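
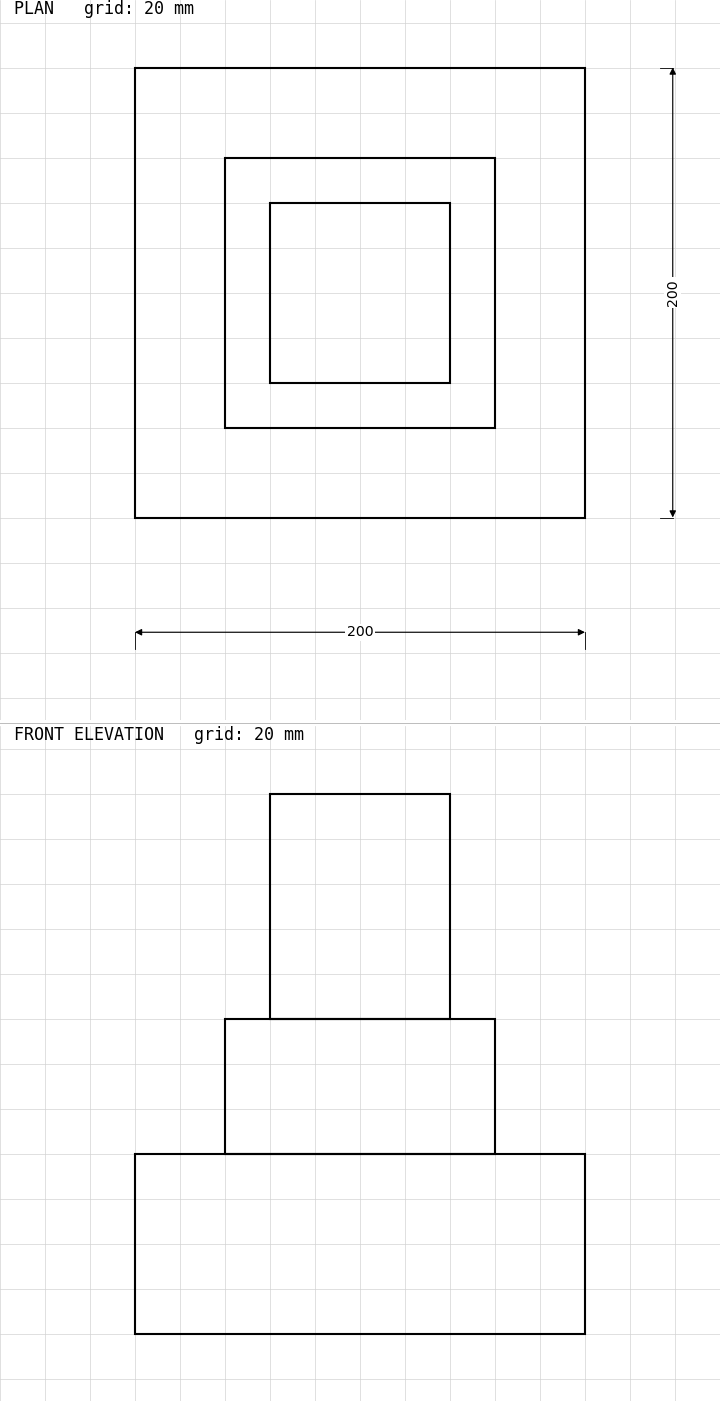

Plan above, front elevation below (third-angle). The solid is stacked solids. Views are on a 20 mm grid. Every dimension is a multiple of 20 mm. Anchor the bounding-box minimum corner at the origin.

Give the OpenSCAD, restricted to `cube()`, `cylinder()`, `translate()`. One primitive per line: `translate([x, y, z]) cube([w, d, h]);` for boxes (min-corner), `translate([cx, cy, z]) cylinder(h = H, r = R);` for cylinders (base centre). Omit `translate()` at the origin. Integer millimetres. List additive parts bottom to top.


cube([200, 200, 80]);
translate([40, 40, 80]) cube([120, 120, 60]);
translate([60, 60, 140]) cube([80, 80, 100]);


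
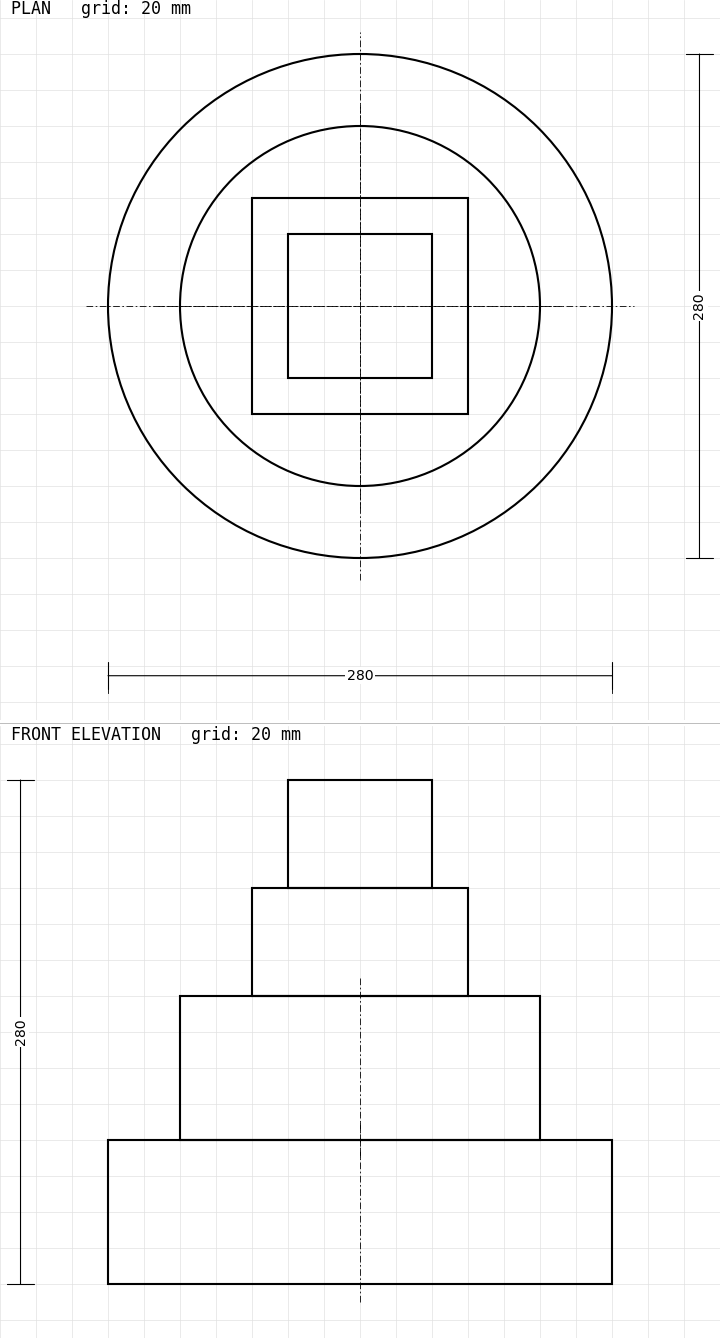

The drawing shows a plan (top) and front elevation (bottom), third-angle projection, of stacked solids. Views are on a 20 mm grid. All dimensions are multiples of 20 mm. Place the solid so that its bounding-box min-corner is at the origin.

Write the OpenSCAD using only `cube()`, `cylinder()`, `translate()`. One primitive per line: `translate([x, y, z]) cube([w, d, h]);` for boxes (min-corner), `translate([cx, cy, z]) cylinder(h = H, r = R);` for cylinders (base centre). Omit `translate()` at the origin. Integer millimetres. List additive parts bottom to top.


translate([140, 140, 0]) cylinder(h = 80, r = 140);
translate([140, 140, 80]) cylinder(h = 80, r = 100);
translate([80, 80, 160]) cube([120, 120, 60]);
translate([100, 100, 220]) cube([80, 80, 60]);


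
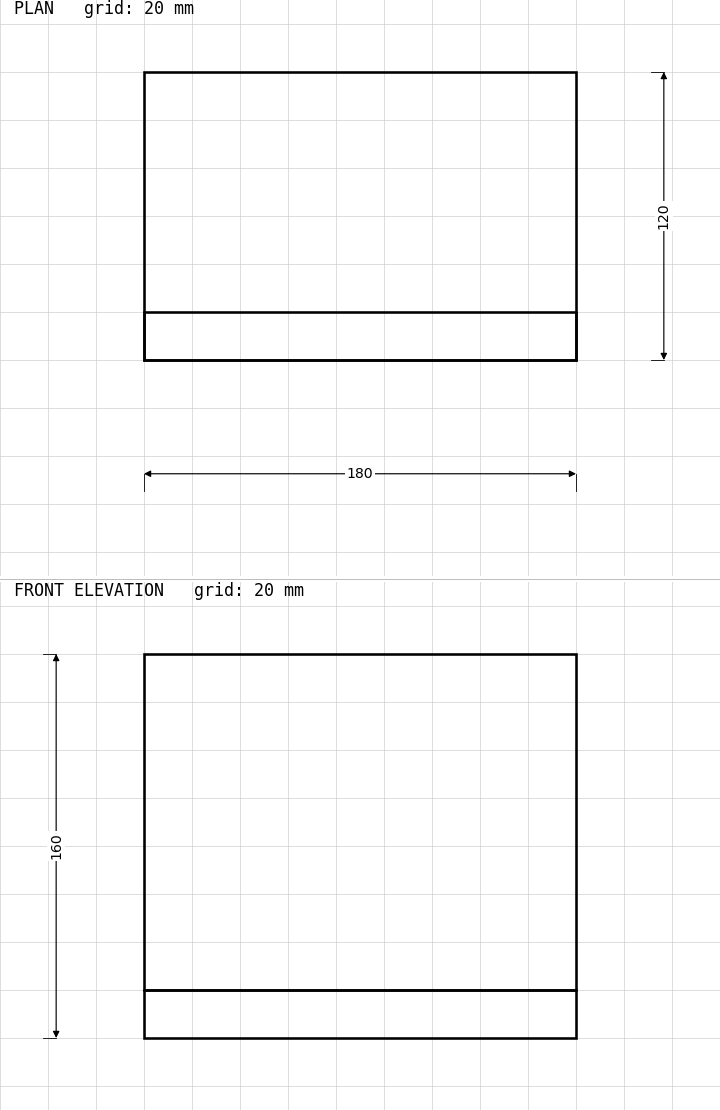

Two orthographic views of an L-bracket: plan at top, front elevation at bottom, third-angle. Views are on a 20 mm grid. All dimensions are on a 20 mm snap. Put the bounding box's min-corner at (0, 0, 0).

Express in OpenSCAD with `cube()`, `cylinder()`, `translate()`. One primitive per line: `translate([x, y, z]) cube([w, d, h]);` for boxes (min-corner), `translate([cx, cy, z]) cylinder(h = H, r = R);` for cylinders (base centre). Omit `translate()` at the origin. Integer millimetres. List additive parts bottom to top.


cube([180, 120, 20]);
translate([0, 0, 20]) cube([180, 20, 140]);


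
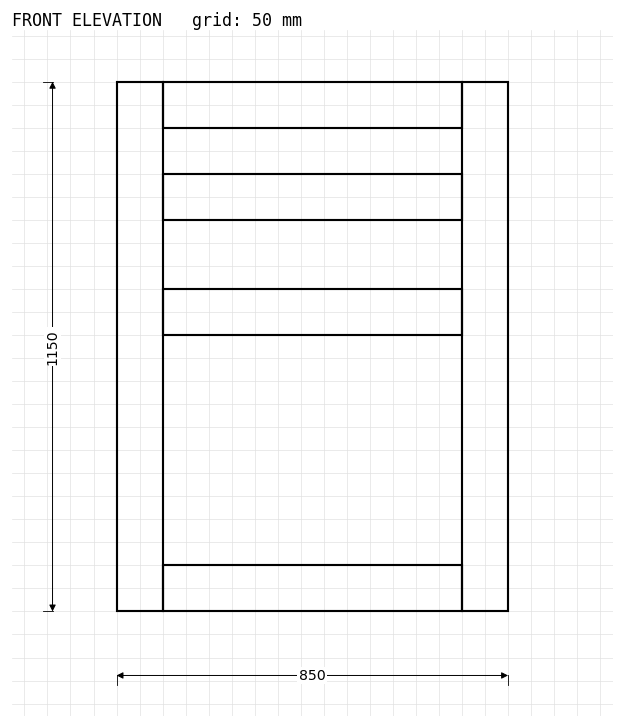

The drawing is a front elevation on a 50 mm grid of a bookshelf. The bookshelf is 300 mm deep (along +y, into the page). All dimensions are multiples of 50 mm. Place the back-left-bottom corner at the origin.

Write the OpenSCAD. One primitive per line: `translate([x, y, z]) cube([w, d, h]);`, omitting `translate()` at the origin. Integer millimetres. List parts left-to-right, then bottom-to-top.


cube([100, 300, 1150]);
translate([100, 0, 0]) cube([650, 300, 100]);
translate([100, 0, 600]) cube([650, 300, 100]);
translate([100, 0, 850]) cube([650, 300, 100]);
translate([100, 0, 1050]) cube([650, 300, 100]);
translate([750, 0, 0]) cube([100, 300, 1150]);


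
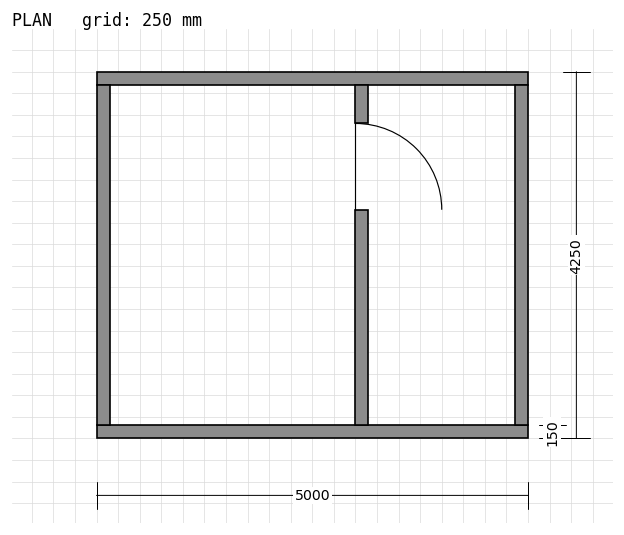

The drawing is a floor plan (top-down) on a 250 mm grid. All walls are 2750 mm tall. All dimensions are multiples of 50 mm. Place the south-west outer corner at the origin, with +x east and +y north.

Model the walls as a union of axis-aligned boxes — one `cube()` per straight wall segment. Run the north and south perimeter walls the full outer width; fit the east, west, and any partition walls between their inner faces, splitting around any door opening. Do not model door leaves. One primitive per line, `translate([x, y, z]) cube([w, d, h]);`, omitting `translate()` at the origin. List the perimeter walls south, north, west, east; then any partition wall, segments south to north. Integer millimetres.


cube([5000, 150, 2750]);
translate([0, 4100, 0]) cube([5000, 150, 2750]);
translate([0, 150, 0]) cube([150, 3950, 2750]);
translate([4850, 150, 0]) cube([150, 3950, 2750]);
translate([3000, 150, 0]) cube([150, 2500, 2750]);
translate([3000, 3650, 0]) cube([150, 450, 2750]);


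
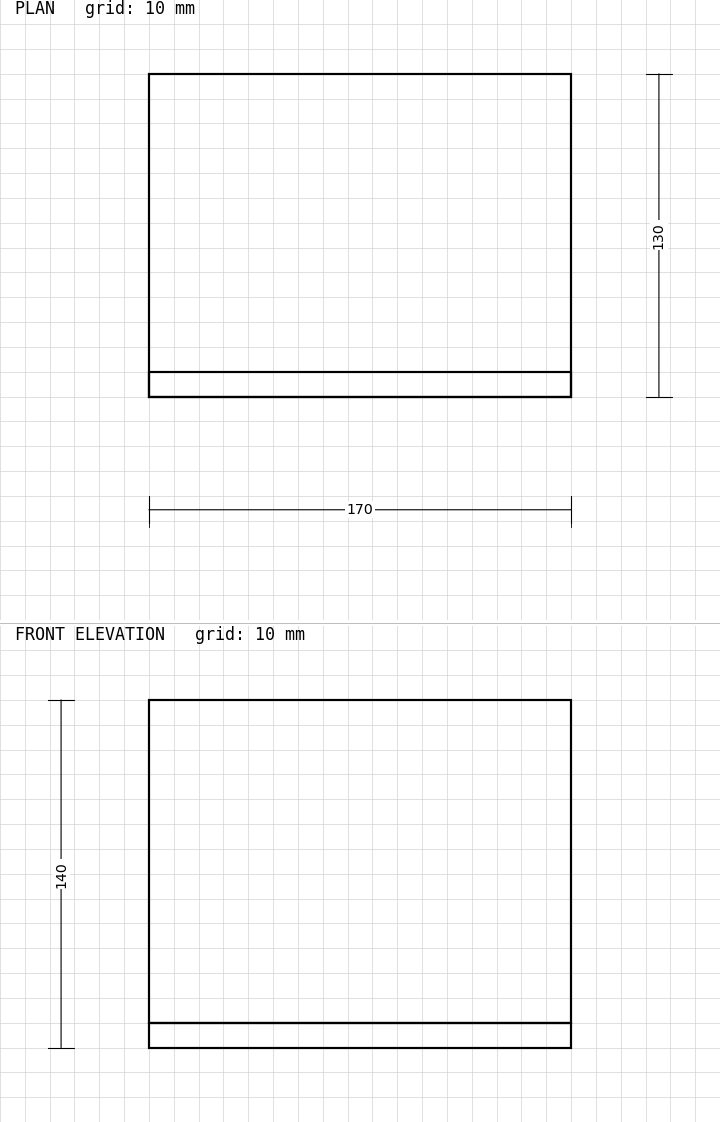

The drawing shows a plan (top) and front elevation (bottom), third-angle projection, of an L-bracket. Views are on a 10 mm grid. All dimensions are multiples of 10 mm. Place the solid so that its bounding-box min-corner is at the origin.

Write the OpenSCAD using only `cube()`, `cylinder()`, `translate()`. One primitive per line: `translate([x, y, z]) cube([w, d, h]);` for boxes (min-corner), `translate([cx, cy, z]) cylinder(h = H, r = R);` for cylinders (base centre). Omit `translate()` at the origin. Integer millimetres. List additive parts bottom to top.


cube([170, 130, 10]);
translate([0, 0, 10]) cube([170, 10, 130]);


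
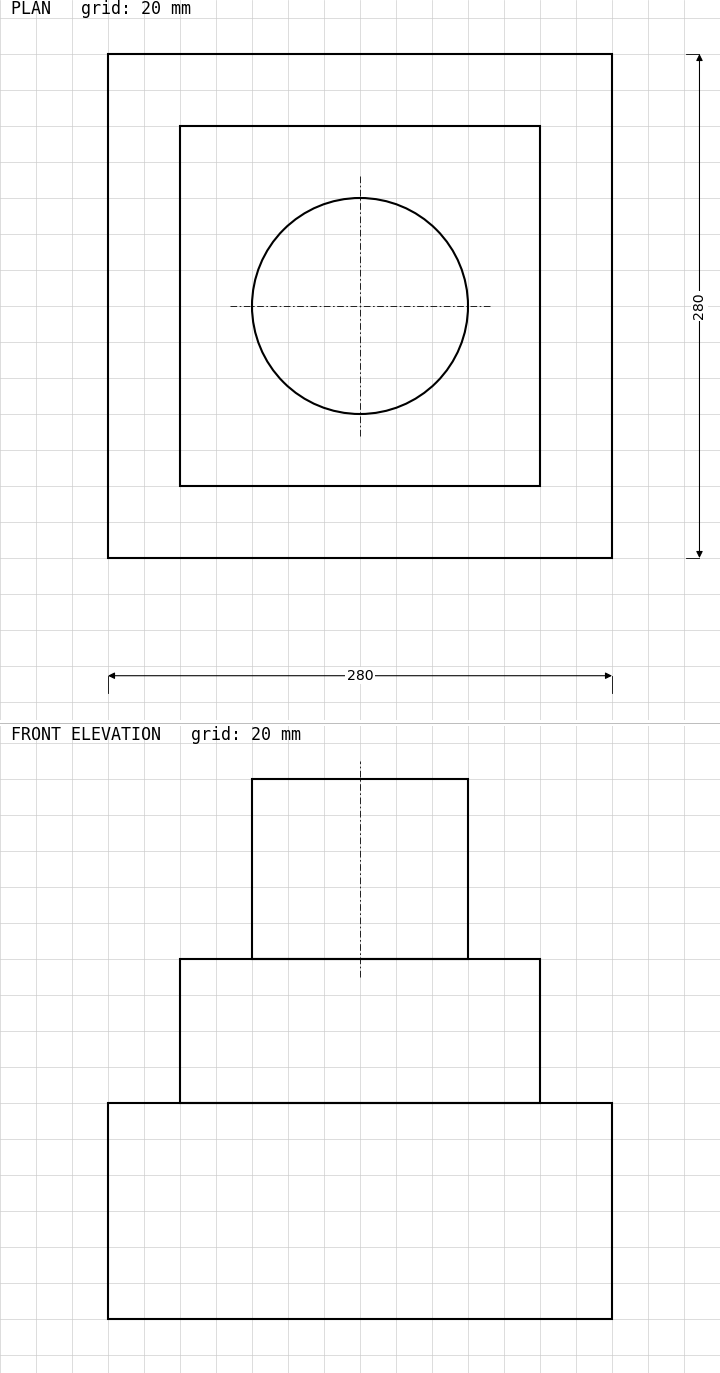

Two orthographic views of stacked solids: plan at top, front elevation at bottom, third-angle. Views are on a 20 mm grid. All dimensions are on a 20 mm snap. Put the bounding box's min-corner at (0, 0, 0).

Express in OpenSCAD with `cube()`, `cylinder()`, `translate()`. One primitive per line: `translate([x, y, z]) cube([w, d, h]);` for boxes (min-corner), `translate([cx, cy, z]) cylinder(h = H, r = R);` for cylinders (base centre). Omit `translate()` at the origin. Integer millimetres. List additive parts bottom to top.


cube([280, 280, 120]);
translate([40, 40, 120]) cube([200, 200, 80]);
translate([140, 140, 200]) cylinder(h = 100, r = 60);


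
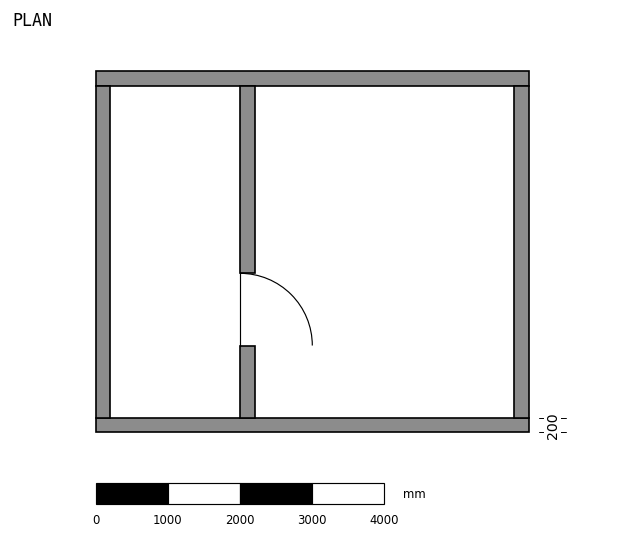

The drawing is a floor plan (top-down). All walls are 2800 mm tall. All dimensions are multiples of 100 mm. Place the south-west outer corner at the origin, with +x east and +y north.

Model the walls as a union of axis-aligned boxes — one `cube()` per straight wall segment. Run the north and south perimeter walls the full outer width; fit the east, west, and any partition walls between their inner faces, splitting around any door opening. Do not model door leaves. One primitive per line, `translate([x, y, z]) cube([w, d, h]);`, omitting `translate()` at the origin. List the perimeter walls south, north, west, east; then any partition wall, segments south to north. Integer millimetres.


cube([6000, 200, 2800]);
translate([0, 4800, 0]) cube([6000, 200, 2800]);
translate([0, 200, 0]) cube([200, 4600, 2800]);
translate([5800, 200, 0]) cube([200, 4600, 2800]);
translate([2000, 200, 0]) cube([200, 1000, 2800]);
translate([2000, 2200, 0]) cube([200, 2600, 2800]);


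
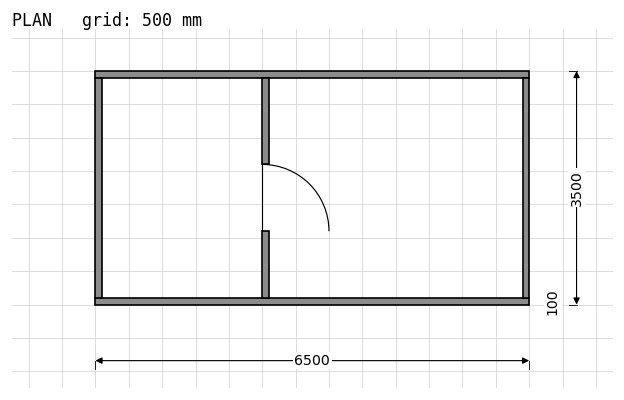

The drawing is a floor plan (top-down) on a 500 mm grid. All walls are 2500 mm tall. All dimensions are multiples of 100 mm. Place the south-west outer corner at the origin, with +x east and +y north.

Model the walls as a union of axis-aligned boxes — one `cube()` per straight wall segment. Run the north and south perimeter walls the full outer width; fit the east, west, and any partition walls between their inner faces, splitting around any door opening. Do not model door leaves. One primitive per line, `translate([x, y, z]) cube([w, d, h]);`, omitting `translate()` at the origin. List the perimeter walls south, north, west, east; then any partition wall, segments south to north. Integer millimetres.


cube([6500, 100, 2500]);
translate([0, 3400, 0]) cube([6500, 100, 2500]);
translate([0, 100, 0]) cube([100, 3300, 2500]);
translate([6400, 100, 0]) cube([100, 3300, 2500]);
translate([2500, 100, 0]) cube([100, 1000, 2500]);
translate([2500, 2100, 0]) cube([100, 1300, 2500]);


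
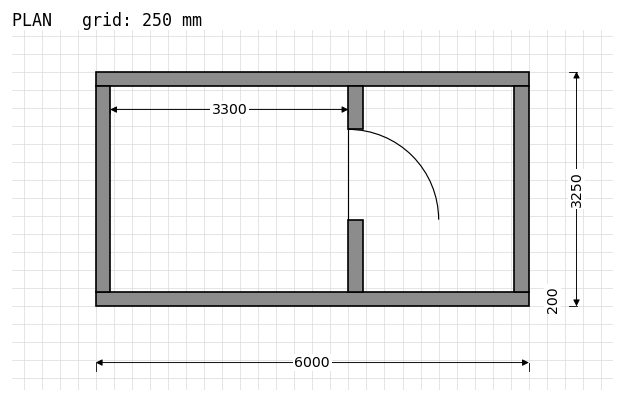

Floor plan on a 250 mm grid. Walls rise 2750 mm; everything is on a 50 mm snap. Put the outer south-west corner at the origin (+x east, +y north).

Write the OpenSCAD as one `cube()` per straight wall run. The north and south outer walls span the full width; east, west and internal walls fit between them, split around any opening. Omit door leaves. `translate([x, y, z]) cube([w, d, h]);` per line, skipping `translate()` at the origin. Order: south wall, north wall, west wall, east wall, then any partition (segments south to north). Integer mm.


cube([6000, 200, 2750]);
translate([0, 3050, 0]) cube([6000, 200, 2750]);
translate([0, 200, 0]) cube([200, 2850, 2750]);
translate([5800, 200, 0]) cube([200, 2850, 2750]);
translate([3500, 200, 0]) cube([200, 1000, 2750]);
translate([3500, 2450, 0]) cube([200, 600, 2750]);


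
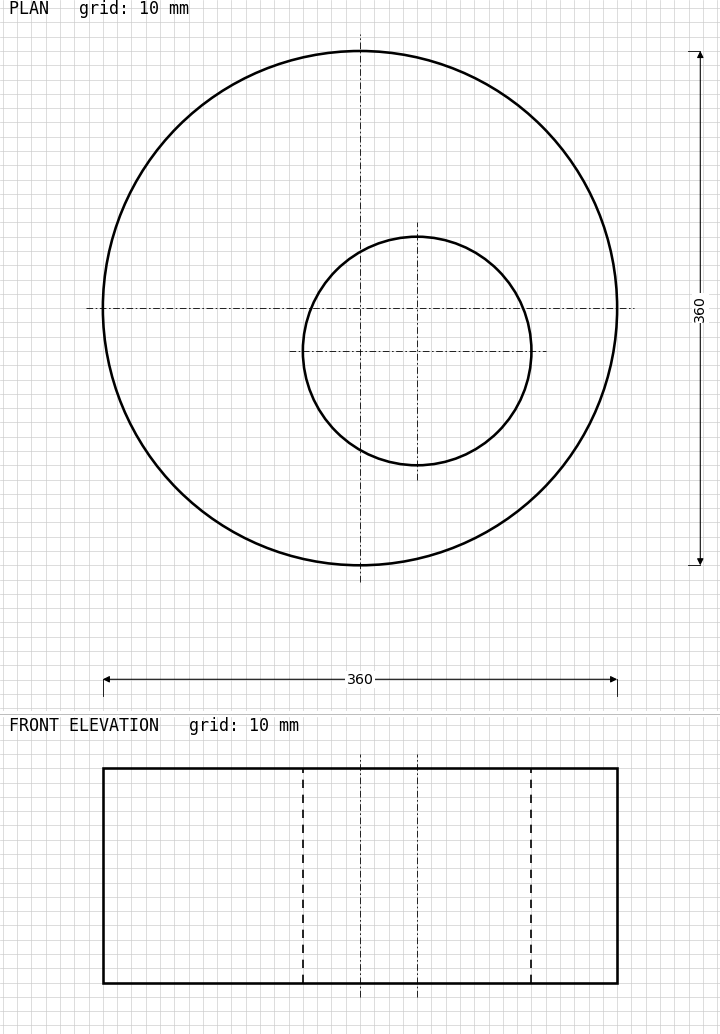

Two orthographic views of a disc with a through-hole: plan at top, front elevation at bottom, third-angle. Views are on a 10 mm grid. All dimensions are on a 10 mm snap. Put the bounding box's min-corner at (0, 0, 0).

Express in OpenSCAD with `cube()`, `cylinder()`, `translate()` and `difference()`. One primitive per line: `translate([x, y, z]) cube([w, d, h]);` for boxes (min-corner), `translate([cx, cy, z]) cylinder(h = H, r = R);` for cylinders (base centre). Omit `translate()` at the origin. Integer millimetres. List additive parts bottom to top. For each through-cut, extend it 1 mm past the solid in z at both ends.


difference() {
  translate([180, 180, 0]) cylinder(h = 150, r = 180);
  translate([220, 150, -1]) cylinder(h = 152, r = 80);
}


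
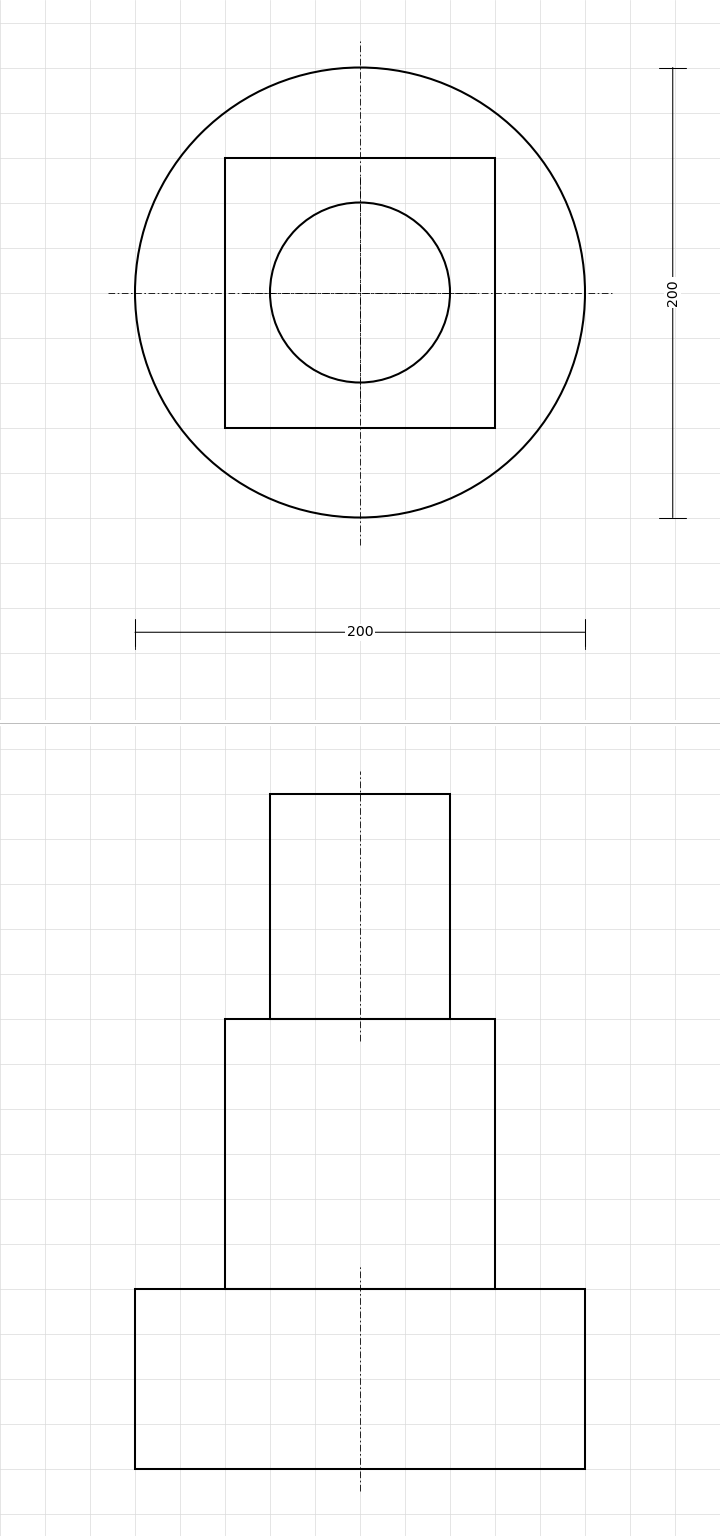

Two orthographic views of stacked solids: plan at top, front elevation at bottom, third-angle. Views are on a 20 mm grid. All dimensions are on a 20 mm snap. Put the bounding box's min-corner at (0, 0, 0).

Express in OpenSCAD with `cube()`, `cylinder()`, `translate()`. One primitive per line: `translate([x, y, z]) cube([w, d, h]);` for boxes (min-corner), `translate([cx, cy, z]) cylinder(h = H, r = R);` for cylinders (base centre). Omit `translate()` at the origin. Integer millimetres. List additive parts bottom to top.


translate([100, 100, 0]) cylinder(h = 80, r = 100);
translate([40, 40, 80]) cube([120, 120, 120]);
translate([100, 100, 200]) cylinder(h = 100, r = 40);


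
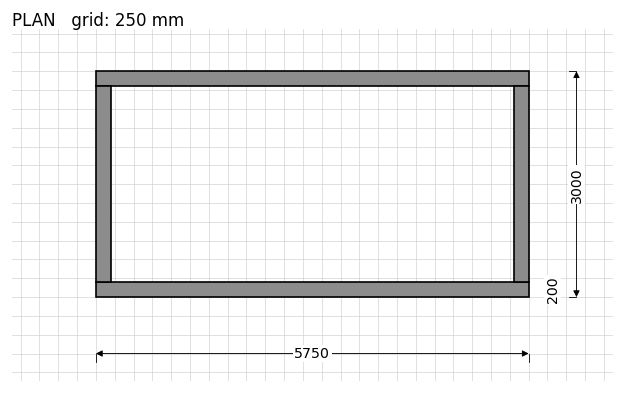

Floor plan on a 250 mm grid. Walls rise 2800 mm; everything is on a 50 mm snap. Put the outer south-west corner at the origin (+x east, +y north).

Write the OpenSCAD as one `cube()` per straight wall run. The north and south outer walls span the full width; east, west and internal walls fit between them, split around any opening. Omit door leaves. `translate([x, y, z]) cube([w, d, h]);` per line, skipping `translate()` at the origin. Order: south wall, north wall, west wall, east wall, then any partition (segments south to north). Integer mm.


cube([5750, 200, 2800]);
translate([0, 2800, 0]) cube([5750, 200, 2800]);
translate([0, 200, 0]) cube([200, 2600, 2800]);
translate([5550, 200, 0]) cube([200, 2600, 2800]);


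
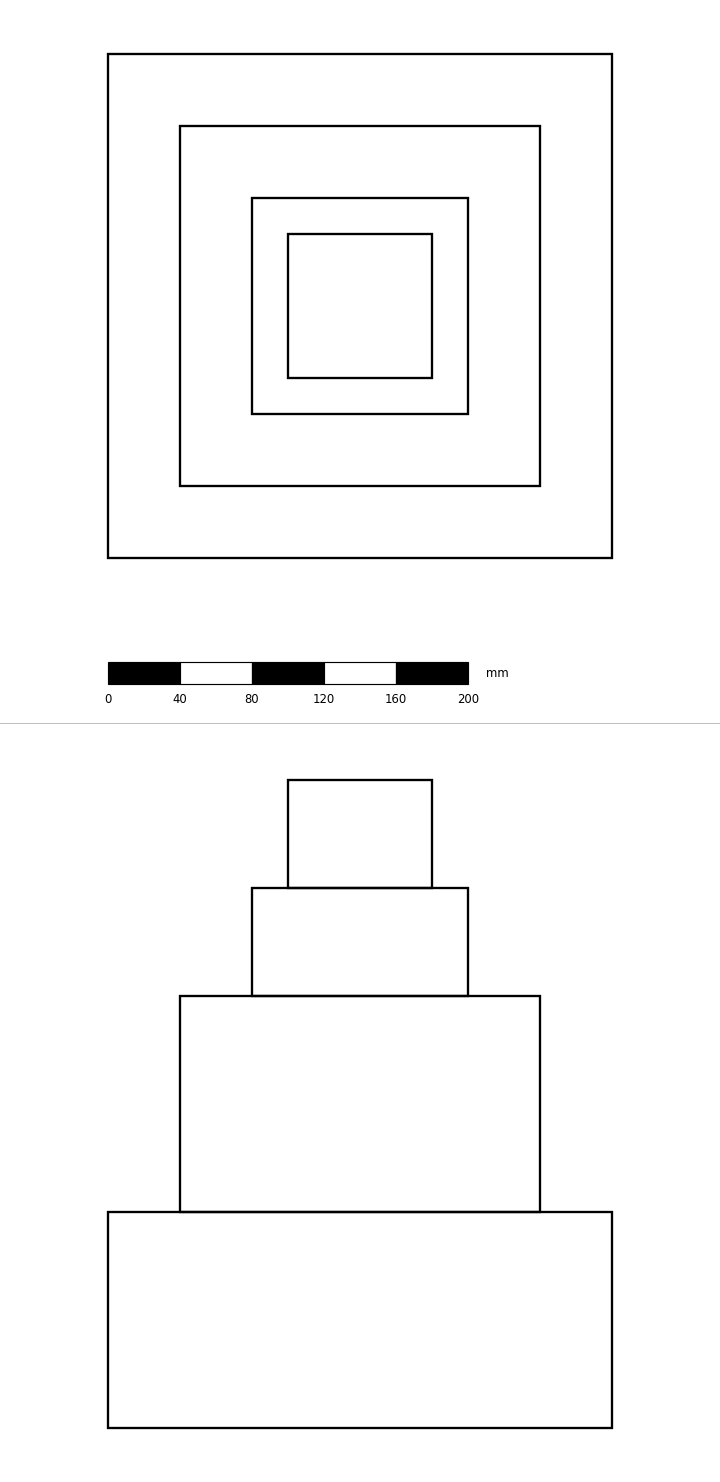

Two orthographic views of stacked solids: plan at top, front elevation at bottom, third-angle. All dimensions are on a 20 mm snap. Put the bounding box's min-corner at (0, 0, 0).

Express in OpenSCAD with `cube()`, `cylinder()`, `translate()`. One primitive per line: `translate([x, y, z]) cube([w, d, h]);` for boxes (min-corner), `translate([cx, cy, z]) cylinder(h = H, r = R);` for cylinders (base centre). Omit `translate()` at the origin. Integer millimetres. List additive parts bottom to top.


cube([280, 280, 120]);
translate([40, 40, 120]) cube([200, 200, 120]);
translate([80, 80, 240]) cube([120, 120, 60]);
translate([100, 100, 300]) cube([80, 80, 60]);


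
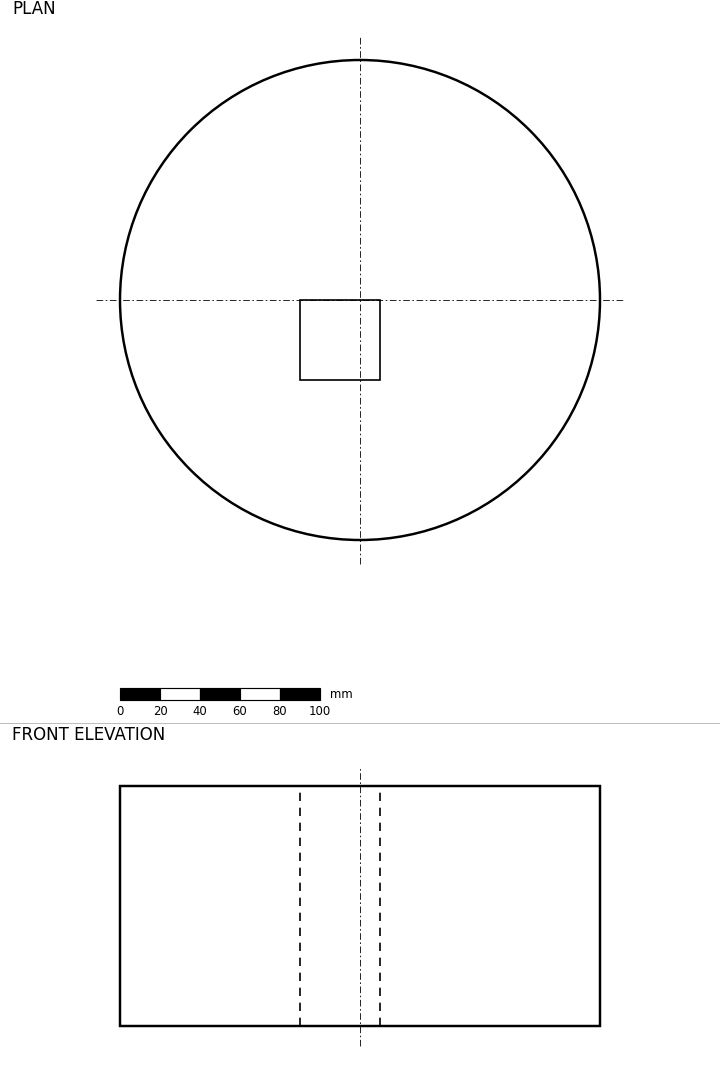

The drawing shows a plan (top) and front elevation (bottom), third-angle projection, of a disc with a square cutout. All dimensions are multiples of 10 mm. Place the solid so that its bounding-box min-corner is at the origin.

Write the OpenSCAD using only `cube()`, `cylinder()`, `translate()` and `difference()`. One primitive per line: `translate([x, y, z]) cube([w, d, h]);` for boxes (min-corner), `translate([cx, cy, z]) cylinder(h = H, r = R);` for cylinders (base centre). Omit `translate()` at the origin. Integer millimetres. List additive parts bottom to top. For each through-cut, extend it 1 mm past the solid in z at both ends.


difference() {
  translate([120, 120, 0]) cylinder(h = 120, r = 120);
  translate([90, 80, -1]) cube([40, 40, 122]);
}


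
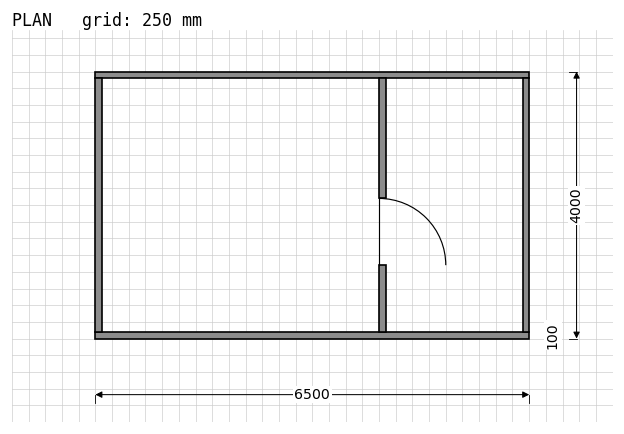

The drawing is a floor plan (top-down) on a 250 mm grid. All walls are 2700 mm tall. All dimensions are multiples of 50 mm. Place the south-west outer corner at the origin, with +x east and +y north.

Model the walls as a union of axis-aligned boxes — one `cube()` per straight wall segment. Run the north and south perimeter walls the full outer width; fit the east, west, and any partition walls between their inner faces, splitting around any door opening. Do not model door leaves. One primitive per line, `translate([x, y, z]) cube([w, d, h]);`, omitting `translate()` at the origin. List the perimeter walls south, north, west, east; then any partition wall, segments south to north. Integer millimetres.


cube([6500, 100, 2700]);
translate([0, 3900, 0]) cube([6500, 100, 2700]);
translate([0, 100, 0]) cube([100, 3800, 2700]);
translate([6400, 100, 0]) cube([100, 3800, 2700]);
translate([4250, 100, 0]) cube([100, 1000, 2700]);
translate([4250, 2100, 0]) cube([100, 1800, 2700]);


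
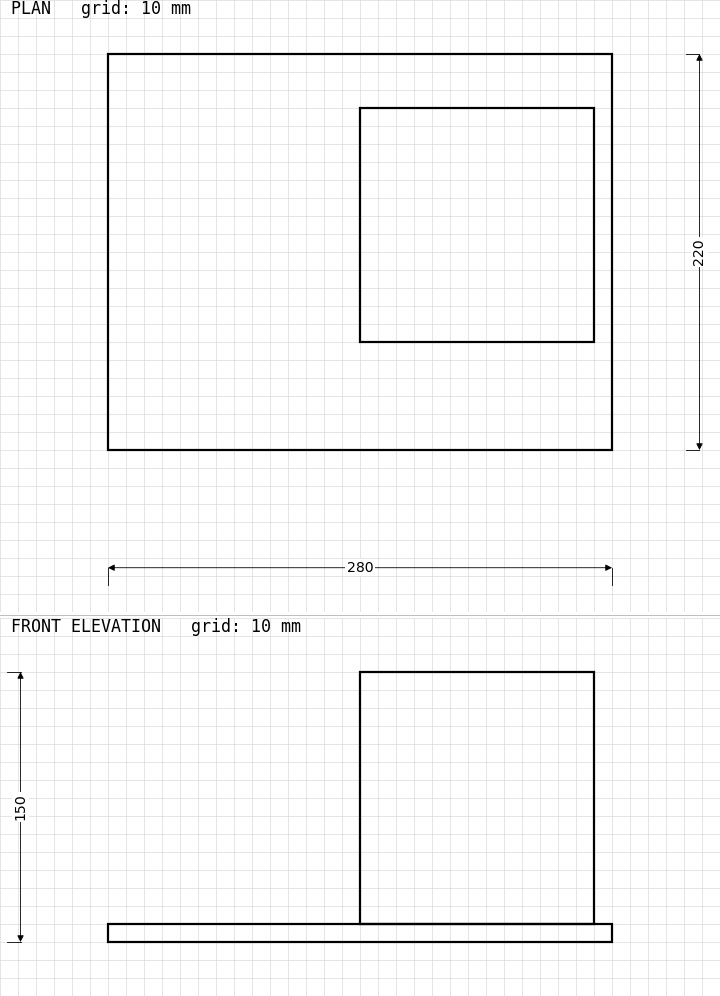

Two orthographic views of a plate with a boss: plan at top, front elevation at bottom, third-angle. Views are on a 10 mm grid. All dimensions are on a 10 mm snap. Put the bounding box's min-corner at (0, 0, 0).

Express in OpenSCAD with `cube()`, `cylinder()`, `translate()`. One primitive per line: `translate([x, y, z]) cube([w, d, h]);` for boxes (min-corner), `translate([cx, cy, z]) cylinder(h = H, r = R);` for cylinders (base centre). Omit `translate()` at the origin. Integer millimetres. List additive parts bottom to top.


cube([280, 220, 10]);
translate([140, 60, 10]) cube([130, 130, 140]);


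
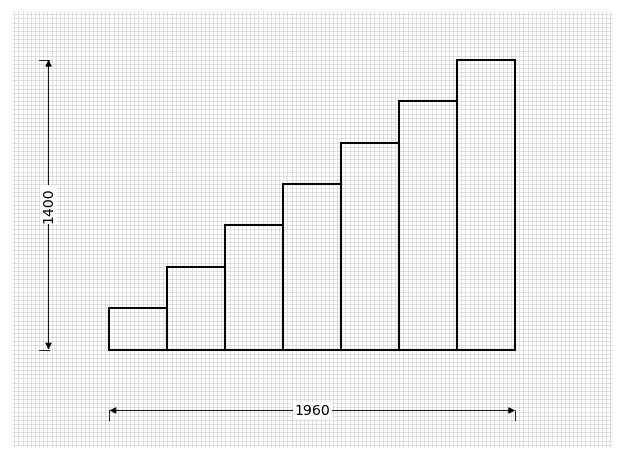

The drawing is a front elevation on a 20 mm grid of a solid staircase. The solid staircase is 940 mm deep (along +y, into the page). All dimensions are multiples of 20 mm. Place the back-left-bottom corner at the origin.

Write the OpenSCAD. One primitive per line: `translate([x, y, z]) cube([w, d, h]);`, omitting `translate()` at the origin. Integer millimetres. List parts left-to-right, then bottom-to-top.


cube([280, 940, 200]);
translate([280, 0, 0]) cube([280, 940, 400]);
translate([560, 0, 0]) cube([280, 940, 600]);
translate([840, 0, 0]) cube([280, 940, 800]);
translate([1120, 0, 0]) cube([280, 940, 1000]);
translate([1400, 0, 0]) cube([280, 940, 1200]);
translate([1680, 0, 0]) cube([280, 940, 1400]);


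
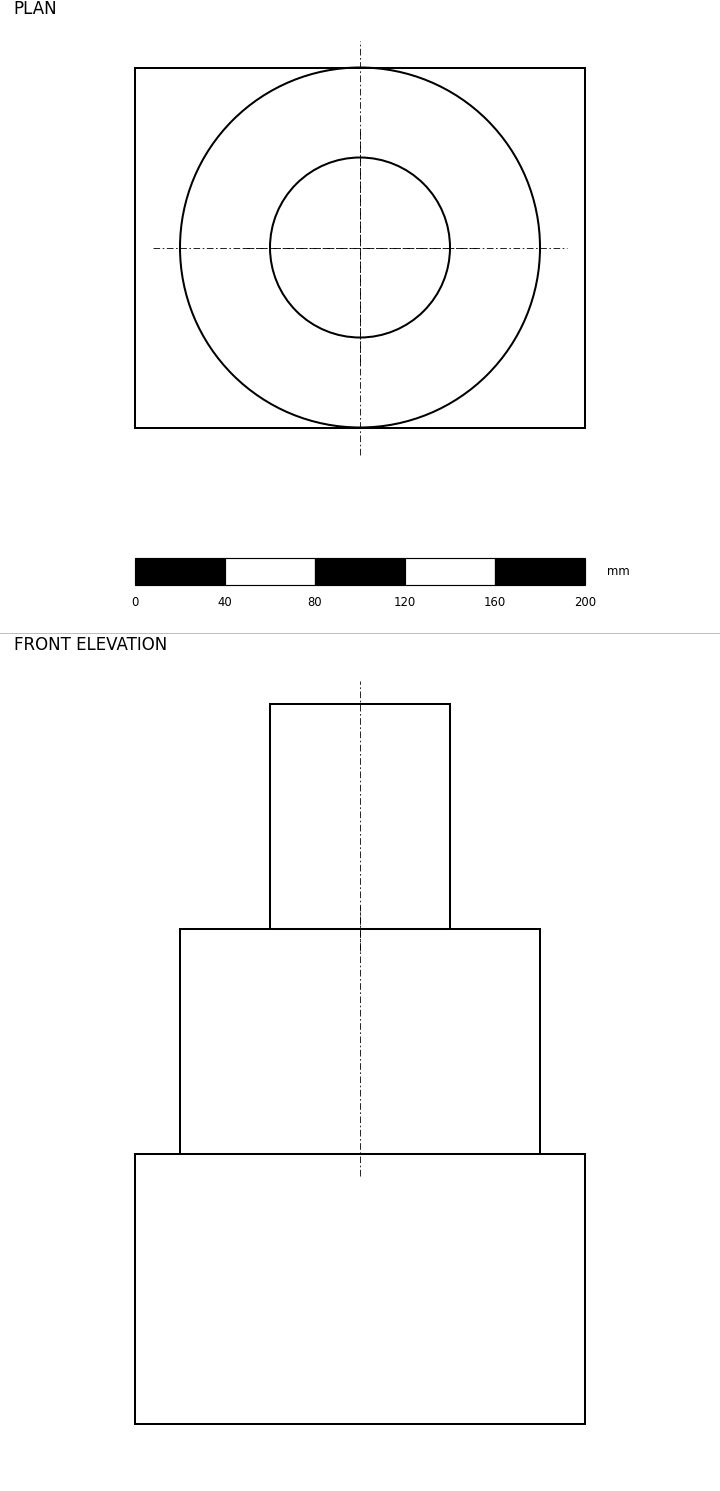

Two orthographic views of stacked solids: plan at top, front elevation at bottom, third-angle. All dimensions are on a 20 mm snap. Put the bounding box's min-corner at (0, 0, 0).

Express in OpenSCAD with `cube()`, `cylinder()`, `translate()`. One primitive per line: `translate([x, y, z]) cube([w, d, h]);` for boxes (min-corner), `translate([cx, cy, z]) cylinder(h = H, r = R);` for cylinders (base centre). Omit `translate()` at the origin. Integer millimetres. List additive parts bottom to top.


cube([200, 160, 120]);
translate([100, 80, 120]) cylinder(h = 100, r = 80);
translate([100, 80, 220]) cylinder(h = 100, r = 40);


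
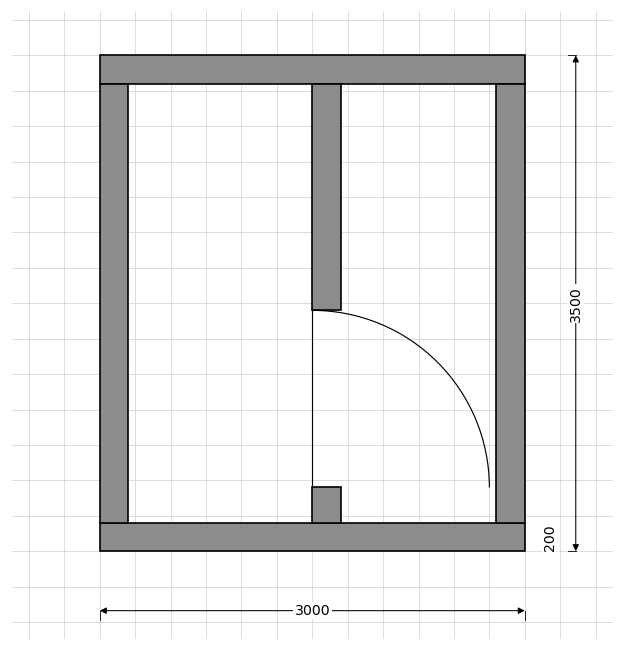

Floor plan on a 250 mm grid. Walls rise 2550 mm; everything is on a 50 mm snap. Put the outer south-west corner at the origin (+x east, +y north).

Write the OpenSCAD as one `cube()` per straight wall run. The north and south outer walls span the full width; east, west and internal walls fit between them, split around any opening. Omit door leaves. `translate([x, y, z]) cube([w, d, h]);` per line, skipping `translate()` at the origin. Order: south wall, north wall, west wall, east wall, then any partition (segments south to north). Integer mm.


cube([3000, 200, 2550]);
translate([0, 3300, 0]) cube([3000, 200, 2550]);
translate([0, 200, 0]) cube([200, 3100, 2550]);
translate([2800, 200, 0]) cube([200, 3100, 2550]);
translate([1500, 200, 0]) cube([200, 250, 2550]);
translate([1500, 1700, 0]) cube([200, 1600, 2550]);


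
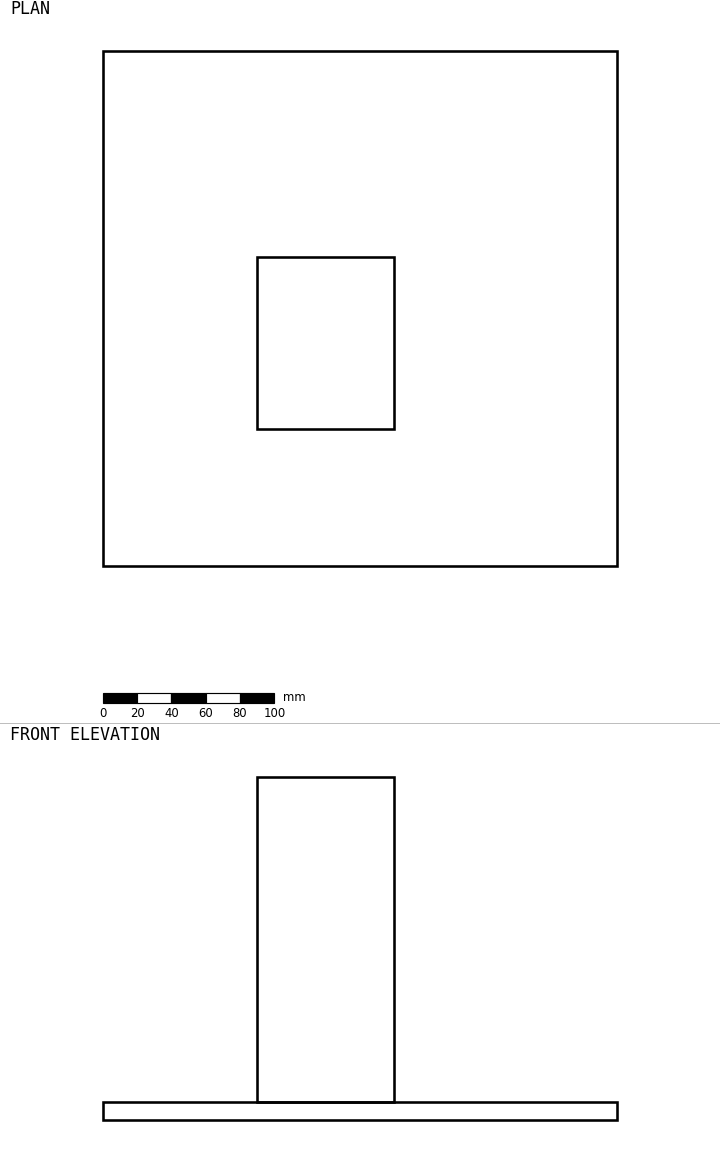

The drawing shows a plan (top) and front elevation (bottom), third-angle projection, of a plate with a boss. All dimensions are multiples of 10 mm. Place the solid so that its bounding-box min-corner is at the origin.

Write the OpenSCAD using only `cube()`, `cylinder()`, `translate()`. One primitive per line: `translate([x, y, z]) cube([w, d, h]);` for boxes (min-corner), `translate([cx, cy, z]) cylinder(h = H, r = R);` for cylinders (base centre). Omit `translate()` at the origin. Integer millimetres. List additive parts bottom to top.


cube([300, 300, 10]);
translate([90, 80, 10]) cube([80, 100, 190]);


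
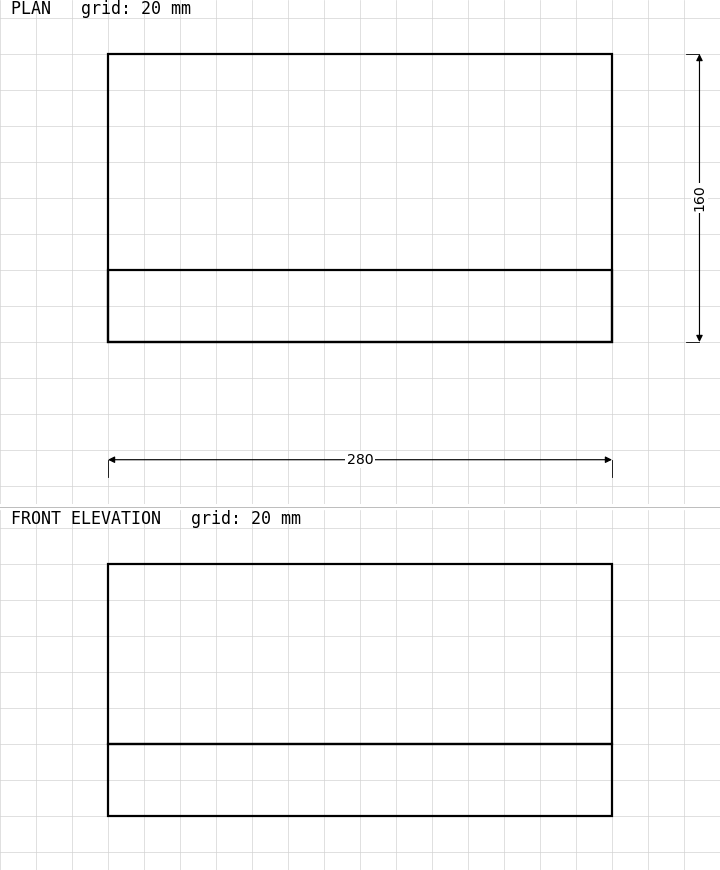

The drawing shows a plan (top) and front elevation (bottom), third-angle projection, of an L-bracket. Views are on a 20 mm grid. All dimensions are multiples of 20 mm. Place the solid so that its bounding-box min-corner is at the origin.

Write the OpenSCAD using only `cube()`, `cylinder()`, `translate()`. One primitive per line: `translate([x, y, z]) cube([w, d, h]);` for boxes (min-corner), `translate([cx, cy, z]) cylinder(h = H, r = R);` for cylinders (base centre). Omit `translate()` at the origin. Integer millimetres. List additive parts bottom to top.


cube([280, 160, 40]);
translate([0, 0, 40]) cube([280, 40, 100]);


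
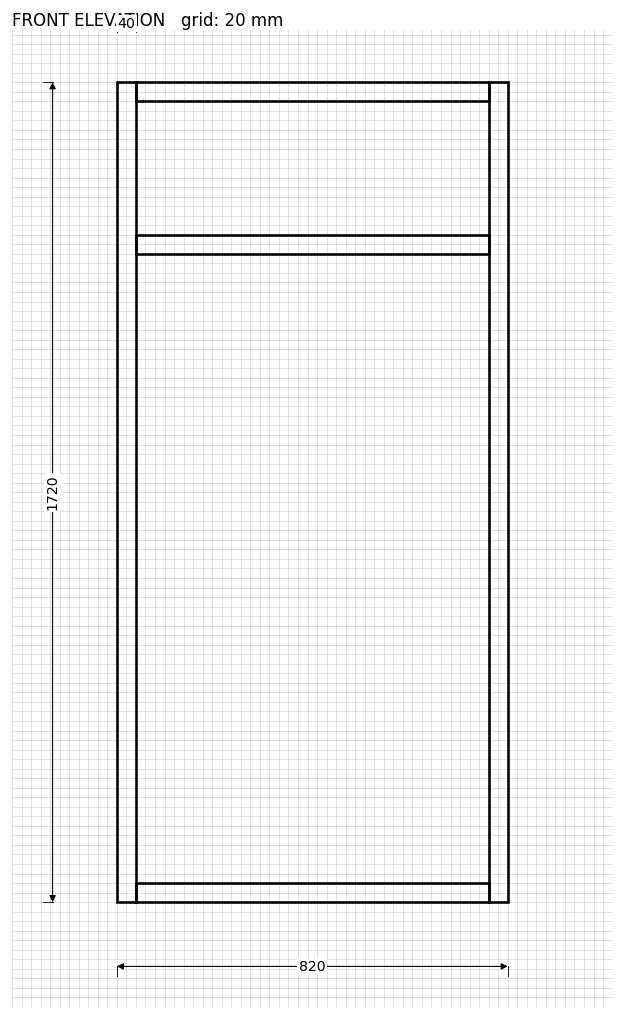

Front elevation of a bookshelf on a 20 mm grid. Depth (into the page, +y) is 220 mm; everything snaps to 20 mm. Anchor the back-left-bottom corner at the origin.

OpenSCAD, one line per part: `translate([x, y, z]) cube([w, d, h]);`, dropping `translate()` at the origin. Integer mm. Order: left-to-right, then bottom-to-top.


cube([40, 220, 1720]);
translate([40, 0, 0]) cube([740, 220, 40]);
translate([40, 0, 1360]) cube([740, 220, 40]);
translate([40, 0, 1680]) cube([740, 220, 40]);
translate([780, 0, 0]) cube([40, 220, 1720]);


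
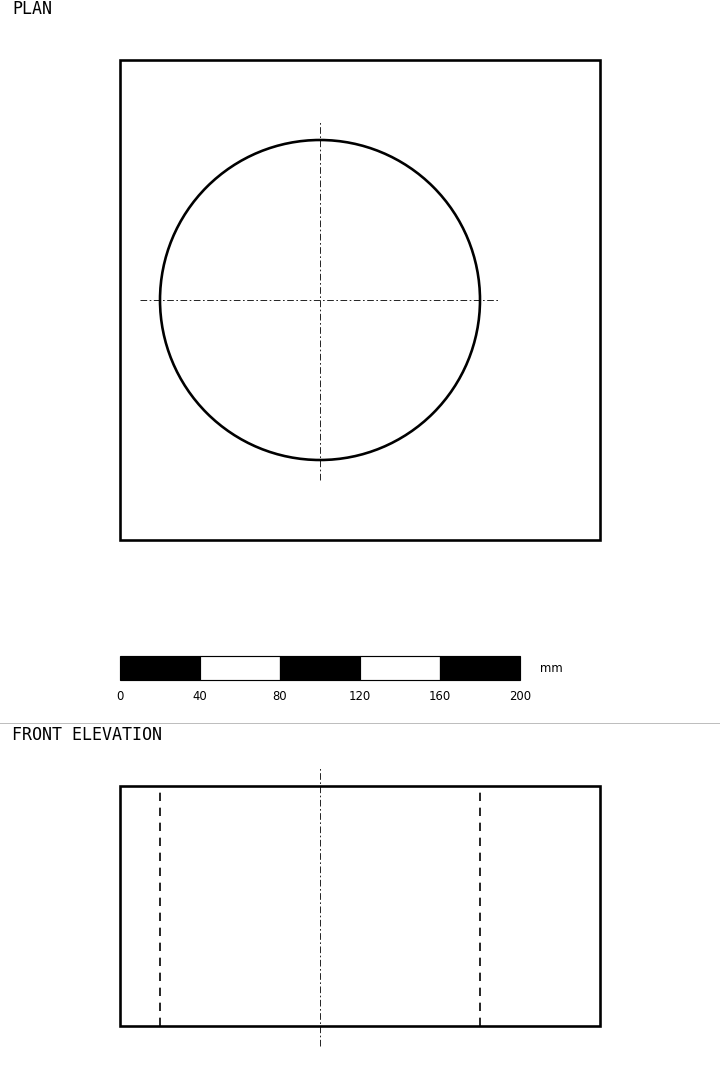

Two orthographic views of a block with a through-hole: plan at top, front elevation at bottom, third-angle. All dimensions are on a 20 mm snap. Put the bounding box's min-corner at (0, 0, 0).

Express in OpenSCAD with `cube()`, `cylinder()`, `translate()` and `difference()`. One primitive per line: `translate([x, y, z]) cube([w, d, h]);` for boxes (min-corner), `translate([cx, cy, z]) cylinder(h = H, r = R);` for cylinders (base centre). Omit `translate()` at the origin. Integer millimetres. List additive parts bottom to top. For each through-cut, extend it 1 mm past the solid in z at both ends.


difference() {
  cube([240, 240, 120]);
  translate([100, 120, -1]) cylinder(h = 122, r = 80);
}


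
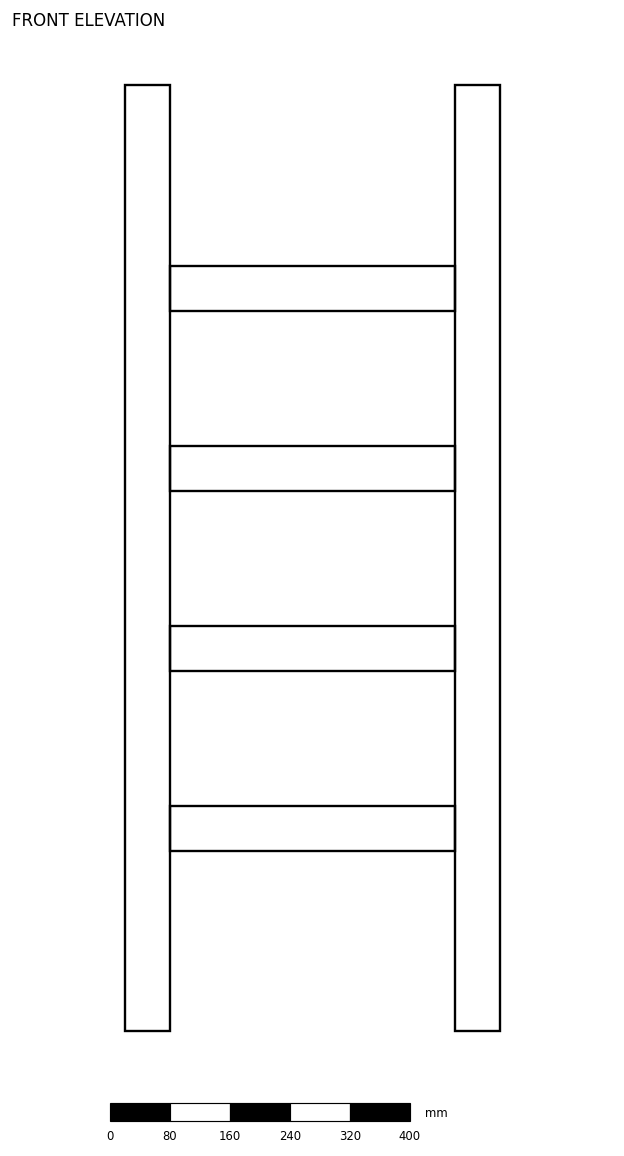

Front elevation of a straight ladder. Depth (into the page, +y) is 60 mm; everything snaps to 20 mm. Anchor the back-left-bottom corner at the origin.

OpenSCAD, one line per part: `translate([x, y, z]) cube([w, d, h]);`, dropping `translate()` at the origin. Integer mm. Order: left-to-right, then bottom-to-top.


cube([60, 60, 1260]);
translate([60, 0, 240]) cube([380, 60, 60]);
translate([60, 0, 480]) cube([380, 60, 60]);
translate([60, 0, 720]) cube([380, 60, 60]);
translate([60, 0, 960]) cube([380, 60, 60]);
translate([440, 0, 0]) cube([60, 60, 1260]);


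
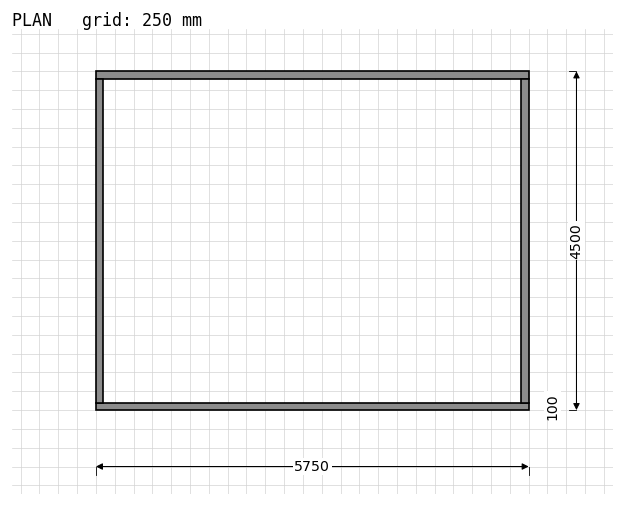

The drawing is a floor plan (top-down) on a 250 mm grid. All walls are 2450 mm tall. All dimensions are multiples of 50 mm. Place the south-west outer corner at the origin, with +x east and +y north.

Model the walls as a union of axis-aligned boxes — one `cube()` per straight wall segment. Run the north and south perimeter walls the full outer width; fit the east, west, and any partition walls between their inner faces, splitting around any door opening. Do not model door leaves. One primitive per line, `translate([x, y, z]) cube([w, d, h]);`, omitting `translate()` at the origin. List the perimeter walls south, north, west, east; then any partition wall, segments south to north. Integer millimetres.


cube([5750, 100, 2450]);
translate([0, 4400, 0]) cube([5750, 100, 2450]);
translate([0, 100, 0]) cube([100, 4300, 2450]);
translate([5650, 100, 0]) cube([100, 4300, 2450]);


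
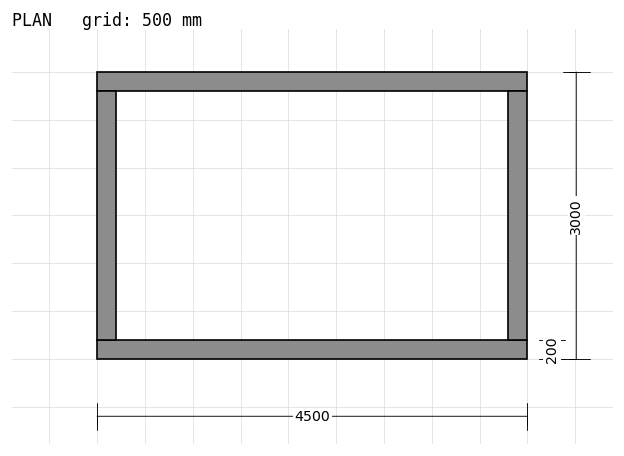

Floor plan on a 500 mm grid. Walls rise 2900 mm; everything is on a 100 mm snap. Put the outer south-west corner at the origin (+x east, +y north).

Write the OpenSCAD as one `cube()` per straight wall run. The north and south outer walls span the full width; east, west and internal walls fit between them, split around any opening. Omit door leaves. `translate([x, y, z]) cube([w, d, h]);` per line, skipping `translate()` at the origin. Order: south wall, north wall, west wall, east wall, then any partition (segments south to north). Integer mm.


cube([4500, 200, 2900]);
translate([0, 2800, 0]) cube([4500, 200, 2900]);
translate([0, 200, 0]) cube([200, 2600, 2900]);
translate([4300, 200, 0]) cube([200, 2600, 2900]);


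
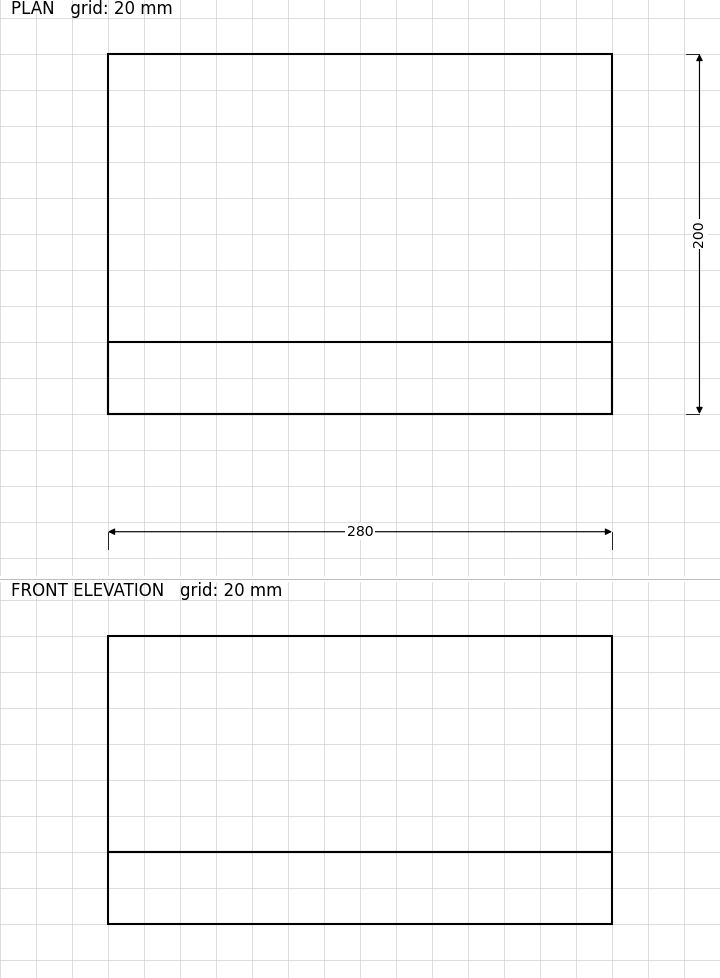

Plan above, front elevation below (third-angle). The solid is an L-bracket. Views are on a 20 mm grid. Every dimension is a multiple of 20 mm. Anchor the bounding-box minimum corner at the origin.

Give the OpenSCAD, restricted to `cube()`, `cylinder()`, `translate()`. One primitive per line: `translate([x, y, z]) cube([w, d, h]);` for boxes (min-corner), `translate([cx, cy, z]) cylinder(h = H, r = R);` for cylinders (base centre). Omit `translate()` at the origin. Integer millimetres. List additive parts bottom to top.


cube([280, 200, 40]);
translate([0, 0, 40]) cube([280, 40, 120]);


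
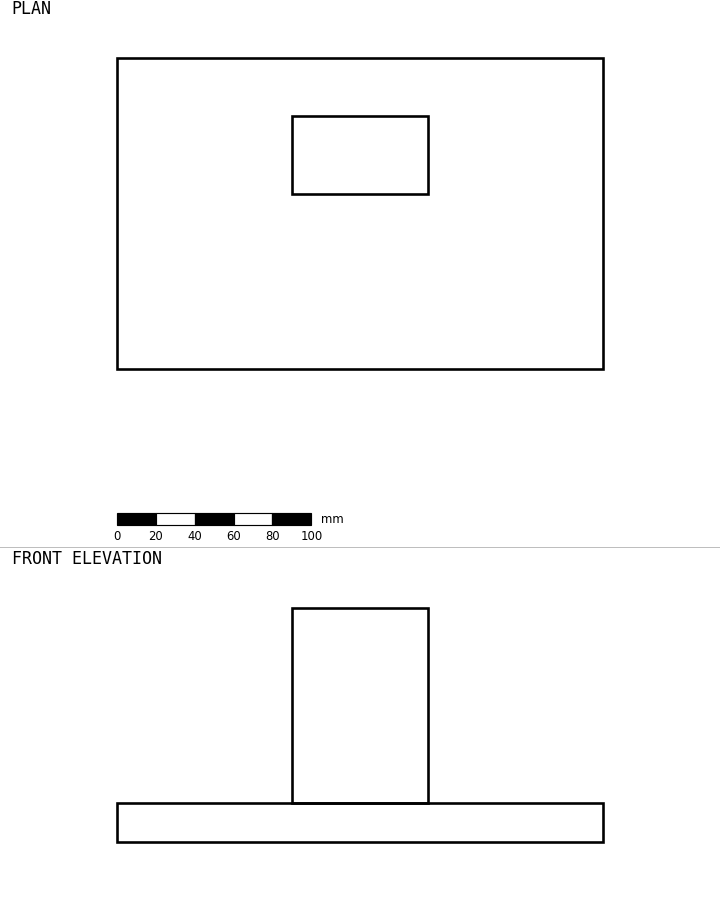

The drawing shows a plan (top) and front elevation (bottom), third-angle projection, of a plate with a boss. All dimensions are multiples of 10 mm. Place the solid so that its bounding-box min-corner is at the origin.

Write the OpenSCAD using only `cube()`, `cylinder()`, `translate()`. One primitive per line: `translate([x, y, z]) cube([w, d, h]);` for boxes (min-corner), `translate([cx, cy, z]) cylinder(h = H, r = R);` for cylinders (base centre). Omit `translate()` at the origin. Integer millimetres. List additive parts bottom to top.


cube([250, 160, 20]);
translate([90, 90, 20]) cube([70, 40, 100]);


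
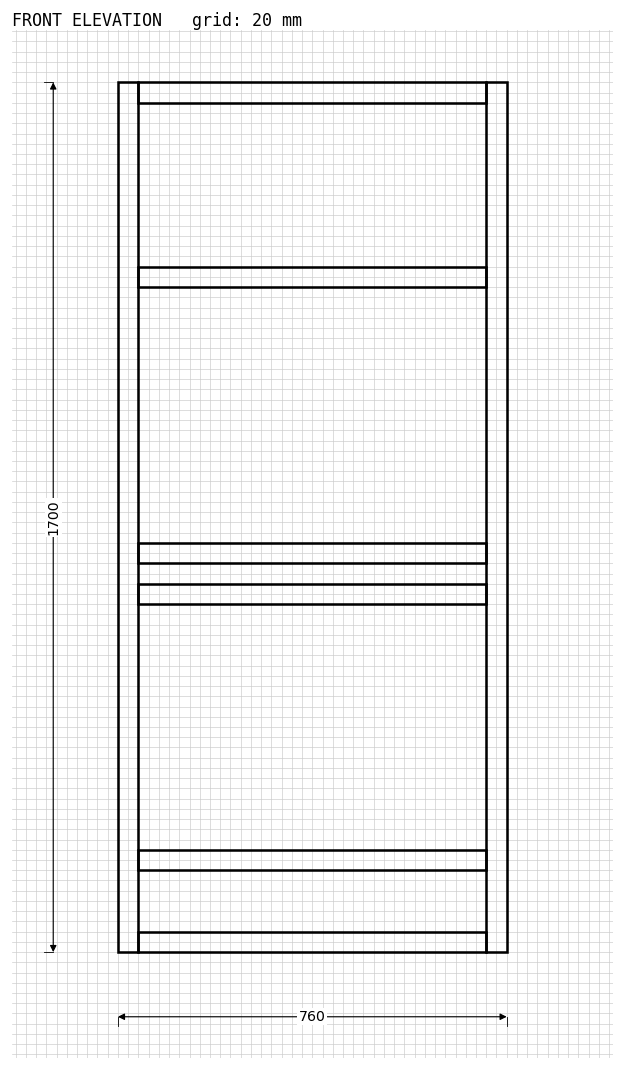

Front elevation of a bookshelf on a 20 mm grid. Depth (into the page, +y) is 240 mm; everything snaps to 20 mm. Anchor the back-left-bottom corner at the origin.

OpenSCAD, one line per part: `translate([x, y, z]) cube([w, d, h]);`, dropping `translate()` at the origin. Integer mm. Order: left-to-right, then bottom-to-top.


cube([40, 240, 1700]);
translate([40, 0, 0]) cube([680, 240, 40]);
translate([40, 0, 160]) cube([680, 240, 40]);
translate([40, 0, 680]) cube([680, 240, 40]);
translate([40, 0, 760]) cube([680, 240, 40]);
translate([40, 0, 1300]) cube([680, 240, 40]);
translate([40, 0, 1660]) cube([680, 240, 40]);
translate([720, 0, 0]) cube([40, 240, 1700]);


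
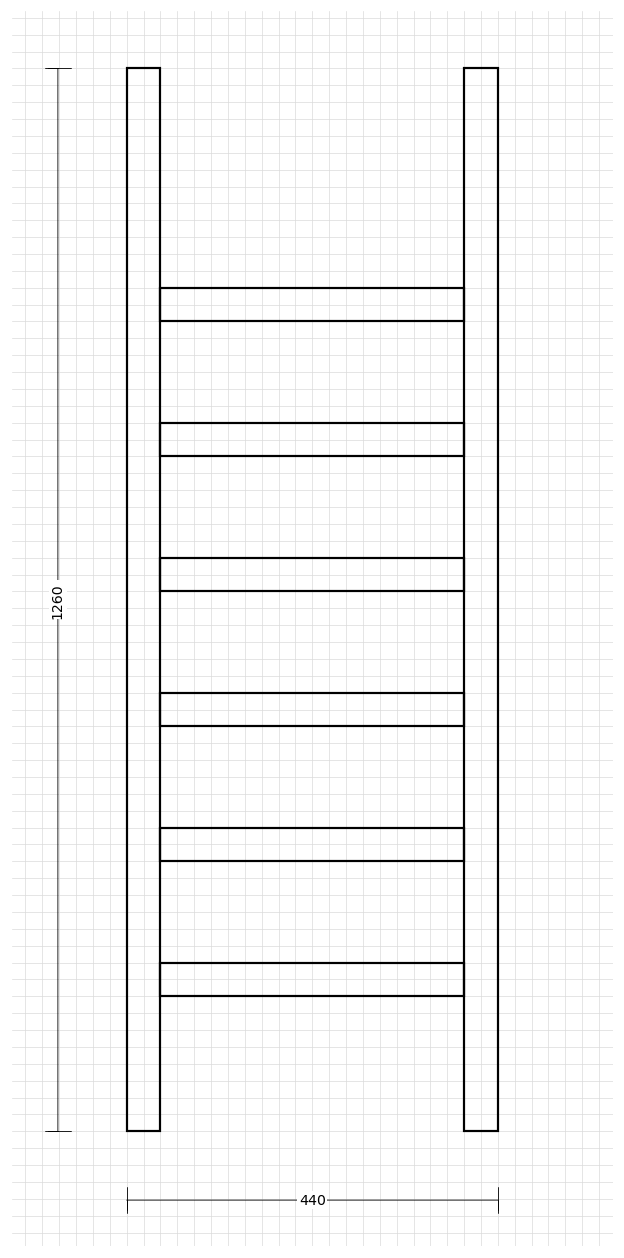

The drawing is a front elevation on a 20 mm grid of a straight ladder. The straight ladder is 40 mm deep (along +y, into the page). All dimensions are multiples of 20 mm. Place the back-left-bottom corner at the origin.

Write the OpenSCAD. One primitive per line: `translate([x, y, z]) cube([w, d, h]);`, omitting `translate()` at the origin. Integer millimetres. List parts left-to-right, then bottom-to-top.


cube([40, 40, 1260]);
translate([40, 0, 160]) cube([360, 40, 40]);
translate([40, 0, 320]) cube([360, 40, 40]);
translate([40, 0, 480]) cube([360, 40, 40]);
translate([40, 0, 640]) cube([360, 40, 40]);
translate([40, 0, 800]) cube([360, 40, 40]);
translate([40, 0, 960]) cube([360, 40, 40]);
translate([400, 0, 0]) cube([40, 40, 1260]);


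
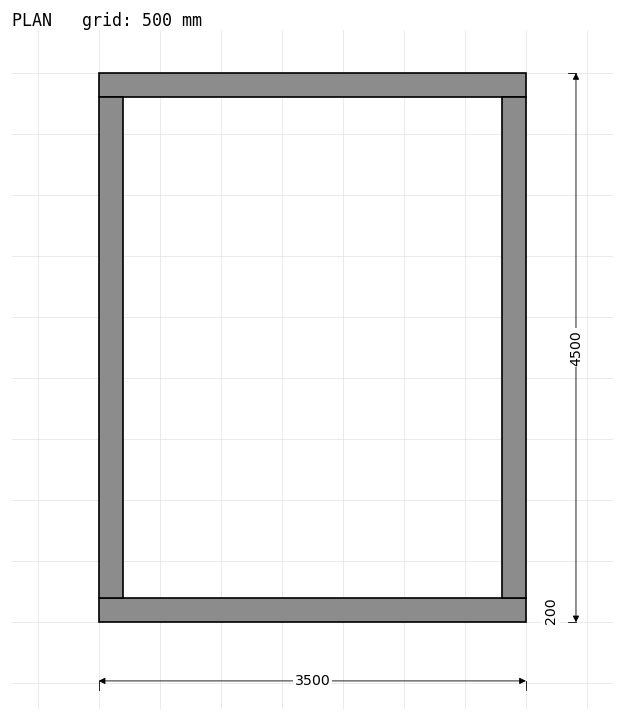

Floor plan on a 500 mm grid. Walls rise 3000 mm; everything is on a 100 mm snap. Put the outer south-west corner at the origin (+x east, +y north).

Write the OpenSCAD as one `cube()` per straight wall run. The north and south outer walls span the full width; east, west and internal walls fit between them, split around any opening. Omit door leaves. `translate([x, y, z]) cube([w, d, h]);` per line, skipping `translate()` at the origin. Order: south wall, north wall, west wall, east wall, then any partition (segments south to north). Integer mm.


cube([3500, 200, 3000]);
translate([0, 4300, 0]) cube([3500, 200, 3000]);
translate([0, 200, 0]) cube([200, 4100, 3000]);
translate([3300, 200, 0]) cube([200, 4100, 3000]);


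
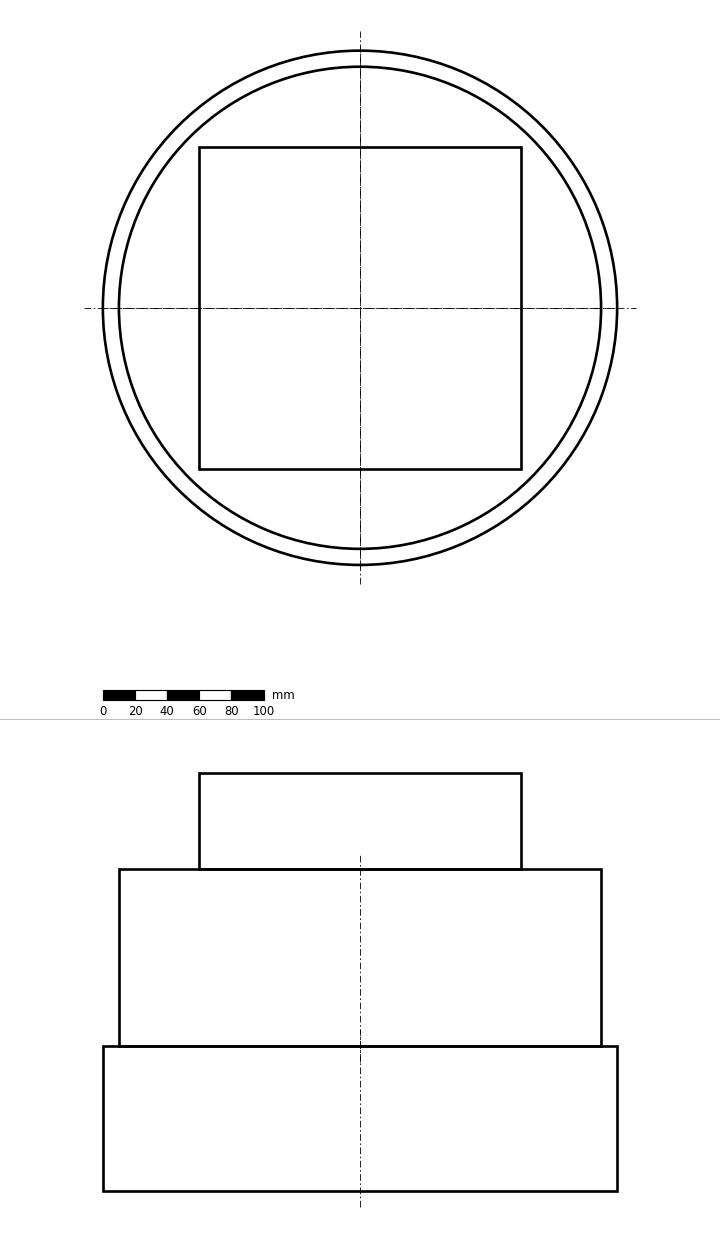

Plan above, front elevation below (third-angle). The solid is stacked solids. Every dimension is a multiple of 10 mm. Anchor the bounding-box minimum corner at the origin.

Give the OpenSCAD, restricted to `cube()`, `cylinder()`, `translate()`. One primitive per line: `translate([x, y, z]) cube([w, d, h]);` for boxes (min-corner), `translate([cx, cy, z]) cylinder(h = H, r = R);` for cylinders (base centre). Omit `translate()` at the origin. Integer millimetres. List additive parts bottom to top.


translate([160, 160, 0]) cylinder(h = 90, r = 160);
translate([160, 160, 90]) cylinder(h = 110, r = 150);
translate([60, 60, 200]) cube([200, 200, 60]);


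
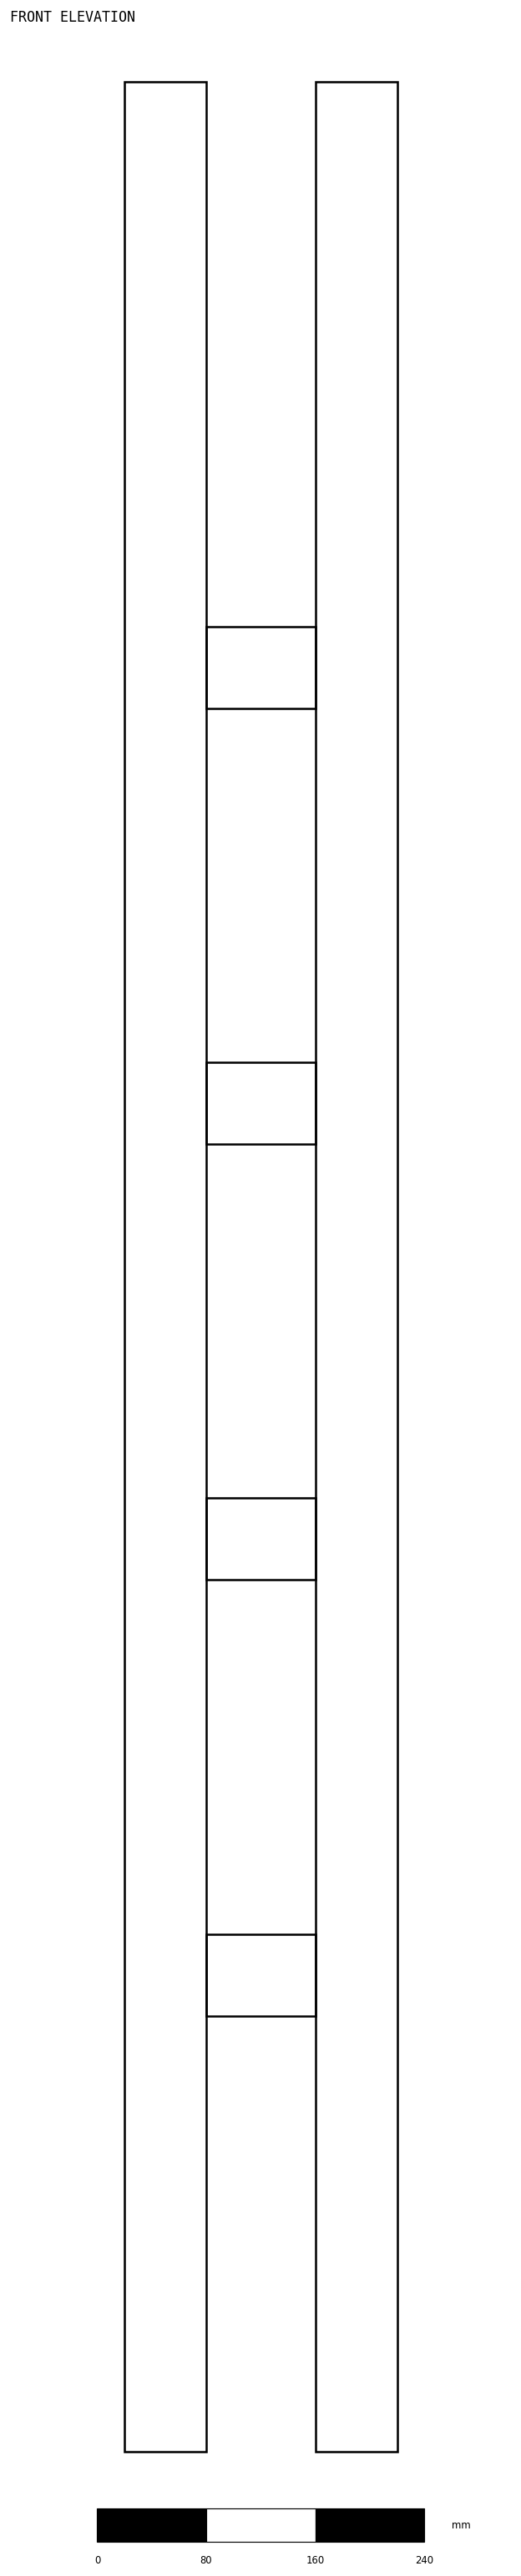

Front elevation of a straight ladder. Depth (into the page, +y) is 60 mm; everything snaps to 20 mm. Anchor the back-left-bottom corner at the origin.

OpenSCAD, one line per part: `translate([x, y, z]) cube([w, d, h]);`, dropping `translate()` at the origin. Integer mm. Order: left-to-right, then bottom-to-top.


cube([60, 60, 1740]);
translate([60, 0, 320]) cube([80, 60, 60]);
translate([60, 0, 640]) cube([80, 60, 60]);
translate([60, 0, 960]) cube([80, 60, 60]);
translate([60, 0, 1280]) cube([80, 60, 60]);
translate([140, 0, 0]) cube([60, 60, 1740]);
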